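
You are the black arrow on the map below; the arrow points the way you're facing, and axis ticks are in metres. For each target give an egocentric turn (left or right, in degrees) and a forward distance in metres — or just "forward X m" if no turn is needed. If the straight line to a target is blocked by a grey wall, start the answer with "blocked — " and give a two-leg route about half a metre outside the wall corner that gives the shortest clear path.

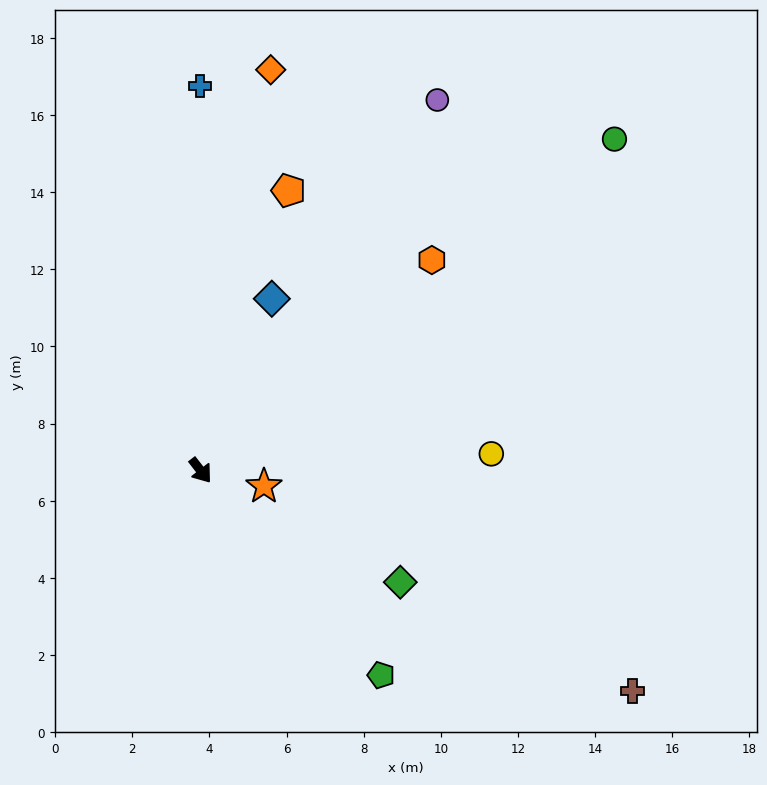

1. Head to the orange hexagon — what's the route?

turn left 94°, forward 8.1 m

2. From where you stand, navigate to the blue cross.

turn left 142°, forward 10.0 m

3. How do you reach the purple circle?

turn left 110°, forward 11.4 m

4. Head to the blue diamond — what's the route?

turn left 120°, forward 4.8 m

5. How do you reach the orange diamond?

turn left 132°, forward 10.6 m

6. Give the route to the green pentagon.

turn left 4°, forward 7.1 m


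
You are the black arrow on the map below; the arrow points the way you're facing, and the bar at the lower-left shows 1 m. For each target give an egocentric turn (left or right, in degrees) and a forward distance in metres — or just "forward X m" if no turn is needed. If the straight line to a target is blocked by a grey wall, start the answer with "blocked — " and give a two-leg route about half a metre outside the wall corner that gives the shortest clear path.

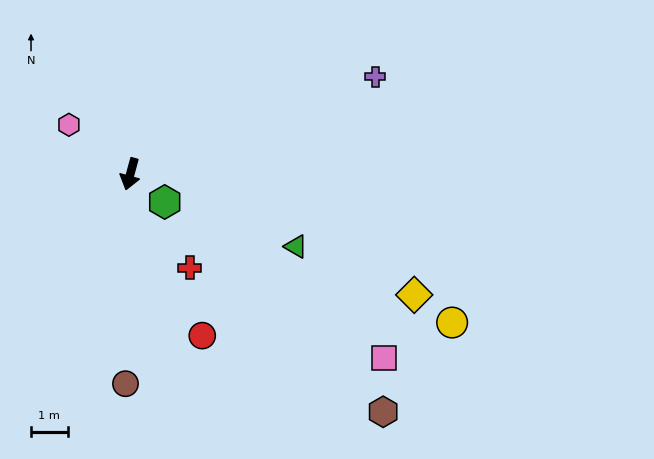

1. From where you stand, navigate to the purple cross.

turn left 127°, forward 7.2 m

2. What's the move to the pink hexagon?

turn right 113°, forward 2.2 m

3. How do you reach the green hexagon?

turn left 66°, forward 1.2 m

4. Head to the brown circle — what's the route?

turn left 14°, forward 5.7 m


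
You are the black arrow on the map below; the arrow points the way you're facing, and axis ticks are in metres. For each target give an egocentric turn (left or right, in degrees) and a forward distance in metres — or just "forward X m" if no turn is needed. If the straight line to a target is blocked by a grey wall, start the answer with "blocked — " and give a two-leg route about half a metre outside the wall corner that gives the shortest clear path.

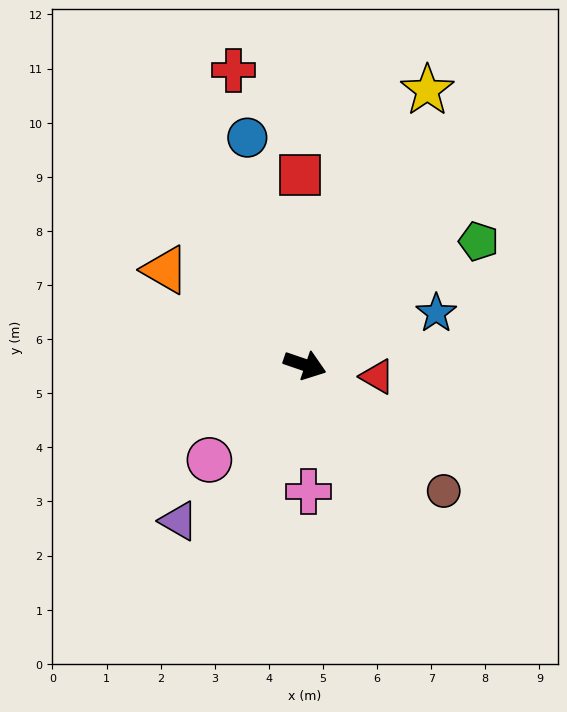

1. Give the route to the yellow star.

turn left 85°, forward 5.6 m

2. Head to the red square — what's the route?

turn left 110°, forward 3.5 m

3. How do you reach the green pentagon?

turn left 54°, forward 3.9 m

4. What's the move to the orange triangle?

turn left 165°, forward 3.1 m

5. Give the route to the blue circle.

turn left 123°, forward 4.3 m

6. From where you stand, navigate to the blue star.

turn left 40°, forward 2.6 m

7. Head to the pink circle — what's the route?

turn right 116°, forward 2.5 m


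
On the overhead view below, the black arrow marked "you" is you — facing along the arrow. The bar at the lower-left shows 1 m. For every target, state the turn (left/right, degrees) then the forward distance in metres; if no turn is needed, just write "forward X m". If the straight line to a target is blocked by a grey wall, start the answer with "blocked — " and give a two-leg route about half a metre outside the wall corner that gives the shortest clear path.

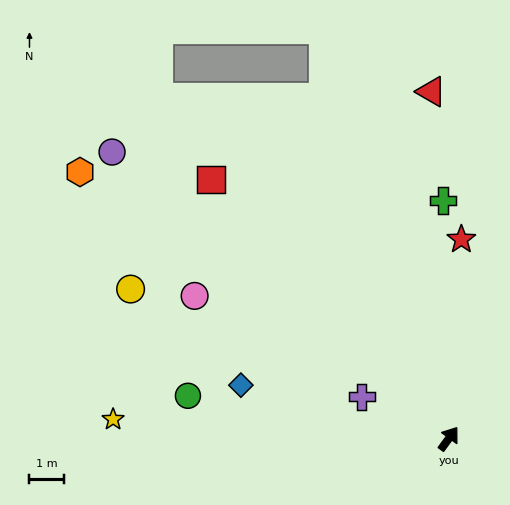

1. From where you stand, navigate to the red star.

turn left 33°, forward 5.8 m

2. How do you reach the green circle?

turn left 117°, forward 7.7 m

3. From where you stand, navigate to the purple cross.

turn left 100°, forward 2.8 m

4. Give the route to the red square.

turn left 79°, forward 10.3 m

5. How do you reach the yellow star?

turn left 123°, forward 9.8 m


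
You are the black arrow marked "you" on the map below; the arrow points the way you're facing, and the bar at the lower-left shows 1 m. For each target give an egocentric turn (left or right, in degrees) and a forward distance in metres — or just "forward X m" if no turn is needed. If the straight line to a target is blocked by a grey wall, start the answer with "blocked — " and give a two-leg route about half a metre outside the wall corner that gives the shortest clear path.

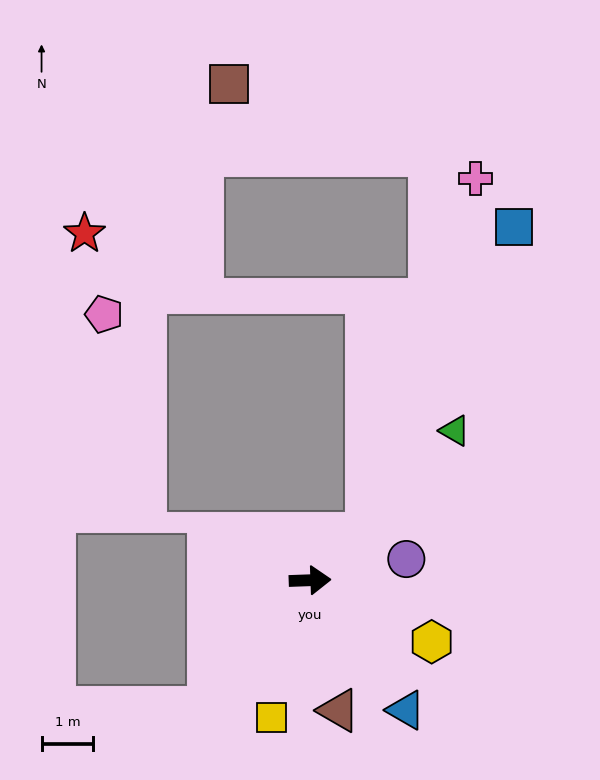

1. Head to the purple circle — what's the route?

turn left 10°, forward 1.9 m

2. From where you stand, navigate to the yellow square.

turn right 108°, forward 2.8 m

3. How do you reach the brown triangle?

turn right 80°, forward 2.6 m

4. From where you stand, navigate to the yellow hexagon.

turn right 29°, forward 2.6 m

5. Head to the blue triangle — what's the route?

turn right 56°, forward 3.1 m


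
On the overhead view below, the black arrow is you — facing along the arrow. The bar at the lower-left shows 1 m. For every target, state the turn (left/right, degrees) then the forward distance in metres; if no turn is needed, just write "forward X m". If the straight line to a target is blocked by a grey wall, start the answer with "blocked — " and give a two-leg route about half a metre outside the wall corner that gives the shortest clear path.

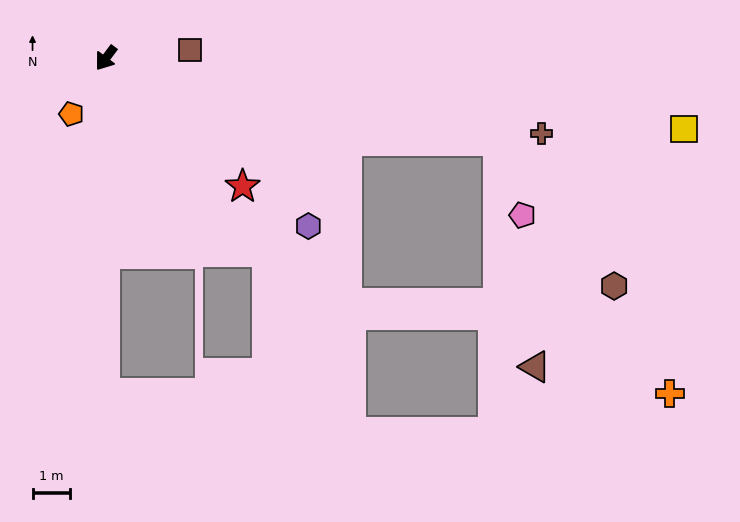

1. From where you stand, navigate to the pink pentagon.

blocked — turn left 115°, forward 10.8 m, then turn right 61°, forward 2.1 m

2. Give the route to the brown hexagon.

blocked — turn left 115°, forward 10.8 m, then turn right 40°, forward 5.0 m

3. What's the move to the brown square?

turn left 132°, forward 2.3 m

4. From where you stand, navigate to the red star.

turn left 84°, forward 5.0 m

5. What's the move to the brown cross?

turn left 117°, forward 11.9 m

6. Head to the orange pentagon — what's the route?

turn left 5°, forward 1.8 m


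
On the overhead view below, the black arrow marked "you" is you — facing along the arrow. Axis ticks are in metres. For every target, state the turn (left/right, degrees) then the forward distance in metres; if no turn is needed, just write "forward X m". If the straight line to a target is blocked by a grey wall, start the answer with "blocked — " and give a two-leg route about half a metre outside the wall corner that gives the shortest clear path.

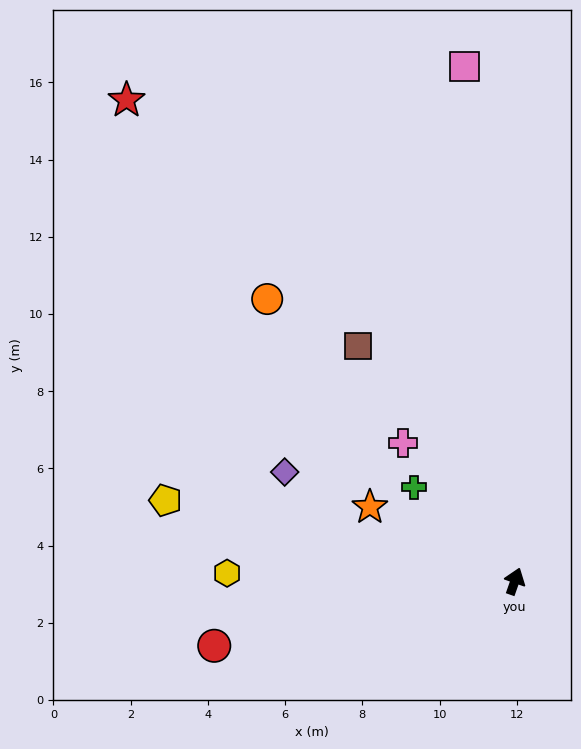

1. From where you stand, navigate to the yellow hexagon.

turn left 108°, forward 7.5 m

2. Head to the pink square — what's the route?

turn left 25°, forward 13.4 m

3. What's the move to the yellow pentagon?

turn left 96°, forward 9.3 m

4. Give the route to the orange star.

turn left 82°, forward 4.2 m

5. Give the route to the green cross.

turn left 66°, forward 3.6 m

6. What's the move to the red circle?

turn left 121°, forward 8.0 m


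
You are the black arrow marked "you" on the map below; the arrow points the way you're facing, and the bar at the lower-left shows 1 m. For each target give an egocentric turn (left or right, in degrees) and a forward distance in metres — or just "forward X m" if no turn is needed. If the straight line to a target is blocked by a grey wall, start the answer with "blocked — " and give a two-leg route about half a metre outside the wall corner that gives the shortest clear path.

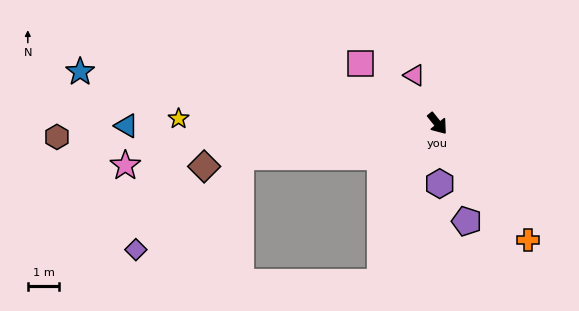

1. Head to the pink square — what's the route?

turn right 167°, forward 3.1 m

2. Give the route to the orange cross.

forward 4.7 m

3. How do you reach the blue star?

turn right 137°, forward 11.6 m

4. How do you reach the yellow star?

turn right 130°, forward 8.3 m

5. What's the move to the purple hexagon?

turn right 37°, forward 1.9 m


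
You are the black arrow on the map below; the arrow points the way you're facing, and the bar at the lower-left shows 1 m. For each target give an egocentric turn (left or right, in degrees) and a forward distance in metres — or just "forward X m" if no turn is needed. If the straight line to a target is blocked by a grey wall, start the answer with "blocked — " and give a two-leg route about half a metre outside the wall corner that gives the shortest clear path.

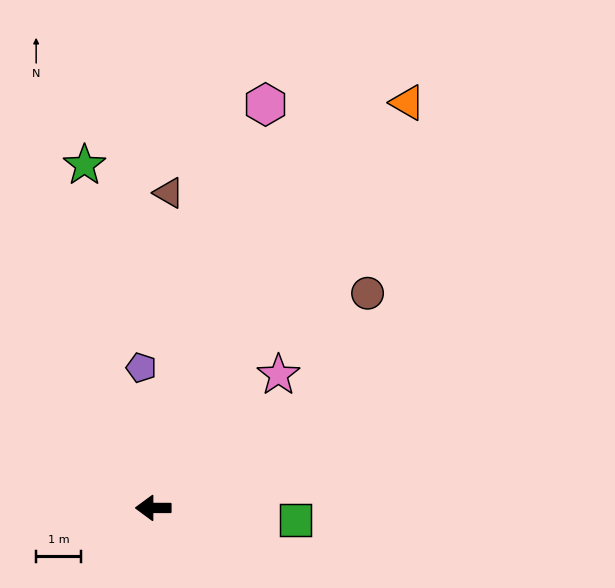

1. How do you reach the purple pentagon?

turn right 85°, forward 3.1 m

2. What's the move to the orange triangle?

turn right 122°, forward 10.6 m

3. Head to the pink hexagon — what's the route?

turn right 105°, forward 9.2 m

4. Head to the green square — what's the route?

turn left 175°, forward 3.2 m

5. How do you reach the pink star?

turn right 133°, forward 4.0 m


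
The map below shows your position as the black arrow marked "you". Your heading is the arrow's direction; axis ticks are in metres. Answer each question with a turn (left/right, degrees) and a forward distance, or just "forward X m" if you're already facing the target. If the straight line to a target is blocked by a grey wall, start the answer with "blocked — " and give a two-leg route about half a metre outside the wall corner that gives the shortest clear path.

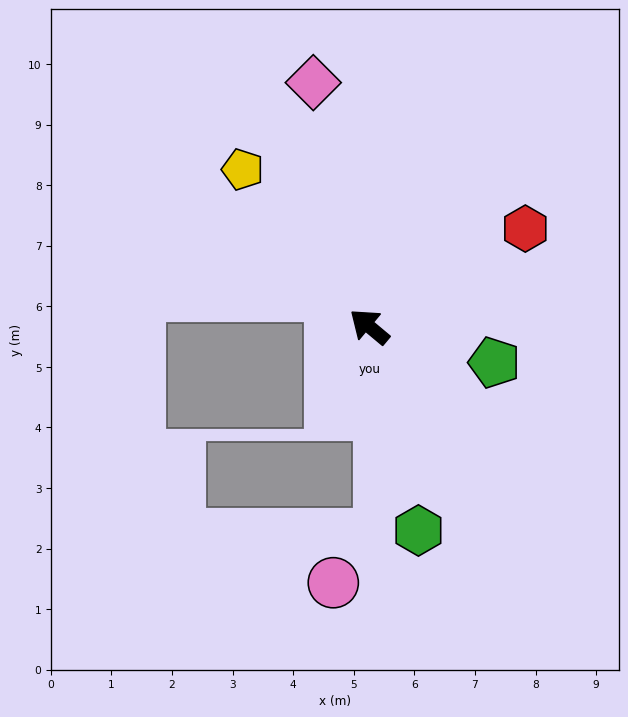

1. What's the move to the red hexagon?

turn right 108°, forward 3.0 m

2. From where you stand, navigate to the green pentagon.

turn right 156°, forward 2.1 m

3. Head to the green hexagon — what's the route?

turn left 143°, forward 3.5 m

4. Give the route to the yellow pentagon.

turn right 11°, forward 3.3 m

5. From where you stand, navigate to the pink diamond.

turn right 37°, forward 4.1 m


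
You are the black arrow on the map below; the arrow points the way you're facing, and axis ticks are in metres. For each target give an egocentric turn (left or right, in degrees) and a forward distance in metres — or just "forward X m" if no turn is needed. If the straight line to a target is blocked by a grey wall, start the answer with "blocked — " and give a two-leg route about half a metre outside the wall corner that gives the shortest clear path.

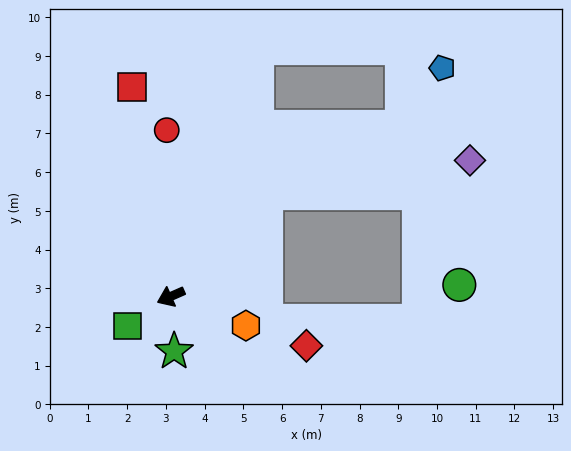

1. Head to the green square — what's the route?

turn left 10°, forward 1.4 m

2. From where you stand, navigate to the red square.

turn right 103°, forward 5.5 m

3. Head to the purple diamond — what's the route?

blocked — turn right 157°, forward 3.6 m, then turn right 37°, forward 5.3 m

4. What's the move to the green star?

turn left 70°, forward 1.4 m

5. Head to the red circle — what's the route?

turn right 112°, forward 4.3 m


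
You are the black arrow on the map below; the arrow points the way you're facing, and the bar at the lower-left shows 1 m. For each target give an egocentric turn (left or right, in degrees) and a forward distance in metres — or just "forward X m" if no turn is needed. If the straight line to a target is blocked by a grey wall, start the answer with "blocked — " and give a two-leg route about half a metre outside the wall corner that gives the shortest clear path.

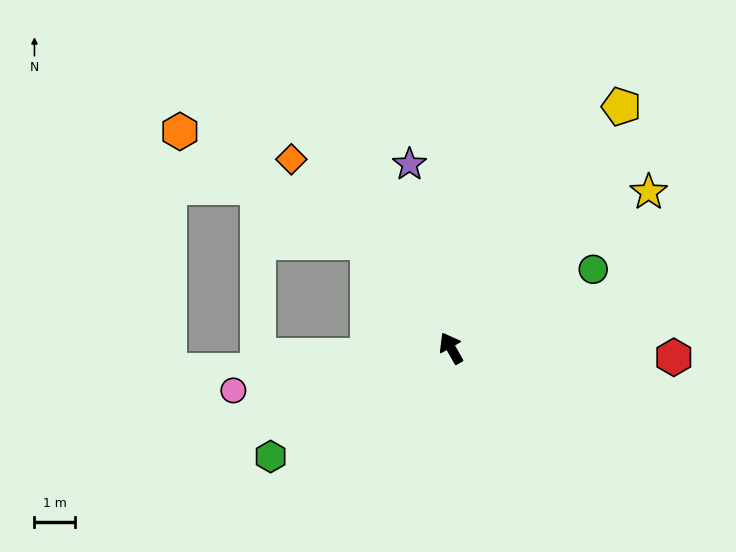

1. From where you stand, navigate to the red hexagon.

turn right 122°, forward 5.4 m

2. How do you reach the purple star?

turn right 17°, forward 4.6 m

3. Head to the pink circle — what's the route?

turn left 72°, forward 5.4 m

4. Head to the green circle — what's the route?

turn right 90°, forward 4.0 m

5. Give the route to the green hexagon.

turn left 92°, forward 5.1 m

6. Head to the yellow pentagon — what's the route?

turn right 65°, forward 7.2 m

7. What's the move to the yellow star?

turn right 81°, forward 6.1 m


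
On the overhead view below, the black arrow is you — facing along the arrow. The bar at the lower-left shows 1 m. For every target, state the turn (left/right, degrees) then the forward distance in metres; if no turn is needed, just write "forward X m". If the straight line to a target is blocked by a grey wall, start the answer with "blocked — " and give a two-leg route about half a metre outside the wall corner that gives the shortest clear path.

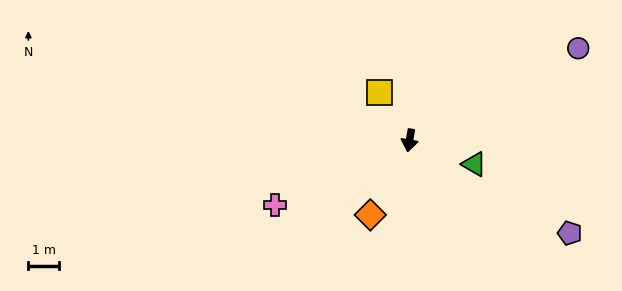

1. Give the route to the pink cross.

turn right 55°, forward 4.9 m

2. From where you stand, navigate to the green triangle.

turn left 80°, forward 2.2 m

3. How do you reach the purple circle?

turn left 128°, forward 6.3 m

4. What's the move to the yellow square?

turn right 138°, forward 1.8 m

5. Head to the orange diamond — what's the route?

turn right 18°, forward 2.7 m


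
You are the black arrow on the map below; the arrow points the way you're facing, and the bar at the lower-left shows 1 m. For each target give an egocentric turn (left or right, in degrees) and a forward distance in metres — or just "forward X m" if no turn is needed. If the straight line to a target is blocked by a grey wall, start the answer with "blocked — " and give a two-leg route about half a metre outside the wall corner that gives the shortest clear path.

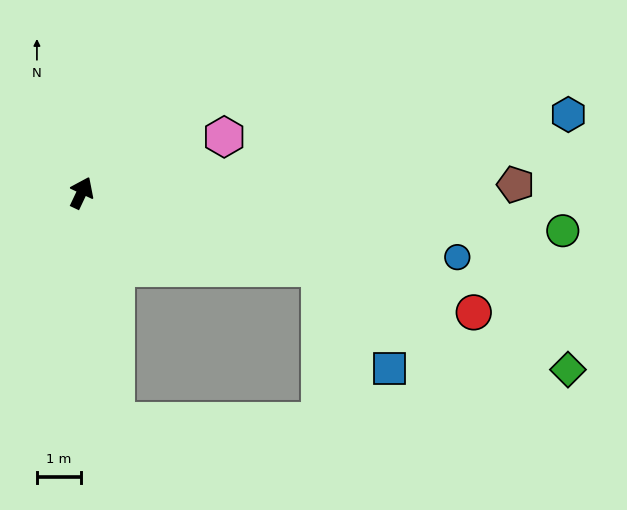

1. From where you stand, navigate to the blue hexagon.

turn right 56°, forward 11.2 m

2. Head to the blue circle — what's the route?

turn right 74°, forward 8.6 m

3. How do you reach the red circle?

turn right 82°, forward 9.3 m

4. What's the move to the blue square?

blocked — turn right 82°, forward 5.7 m, then turn right 38°, forward 2.8 m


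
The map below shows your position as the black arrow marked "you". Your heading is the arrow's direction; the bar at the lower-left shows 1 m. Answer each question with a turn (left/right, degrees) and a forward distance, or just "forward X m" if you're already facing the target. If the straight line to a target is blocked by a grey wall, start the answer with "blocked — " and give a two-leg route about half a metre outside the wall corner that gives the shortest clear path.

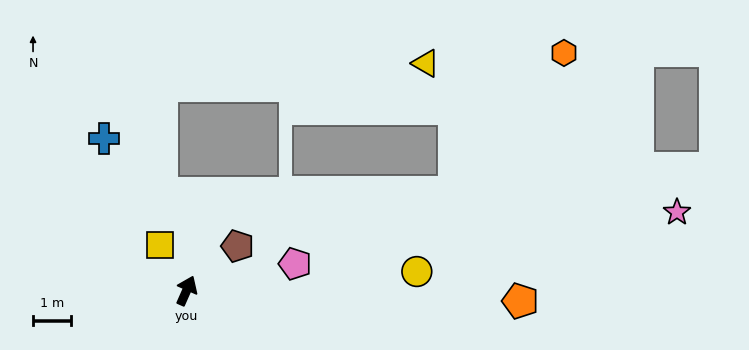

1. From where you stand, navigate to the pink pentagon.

turn right 52°, forward 2.9 m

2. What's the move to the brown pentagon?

turn right 25°, forward 1.8 m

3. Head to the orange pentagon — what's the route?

turn right 68°, forward 8.7 m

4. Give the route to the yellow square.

turn left 54°, forward 1.4 m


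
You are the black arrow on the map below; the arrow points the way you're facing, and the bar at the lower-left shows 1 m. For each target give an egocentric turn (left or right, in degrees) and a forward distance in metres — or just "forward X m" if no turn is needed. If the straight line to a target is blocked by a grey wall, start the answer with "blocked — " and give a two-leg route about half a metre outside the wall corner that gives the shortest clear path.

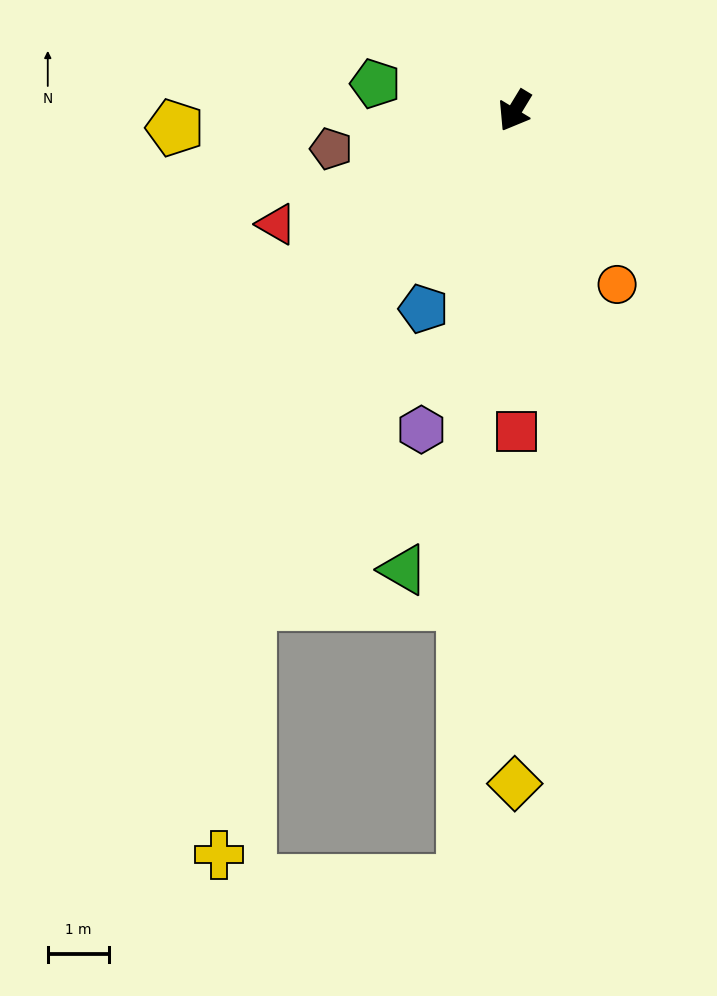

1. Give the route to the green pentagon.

turn right 70°, forward 2.3 m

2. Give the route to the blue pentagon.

turn left 6°, forward 3.5 m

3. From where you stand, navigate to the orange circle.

turn left 62°, forward 3.3 m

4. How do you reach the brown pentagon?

turn right 47°, forward 3.1 m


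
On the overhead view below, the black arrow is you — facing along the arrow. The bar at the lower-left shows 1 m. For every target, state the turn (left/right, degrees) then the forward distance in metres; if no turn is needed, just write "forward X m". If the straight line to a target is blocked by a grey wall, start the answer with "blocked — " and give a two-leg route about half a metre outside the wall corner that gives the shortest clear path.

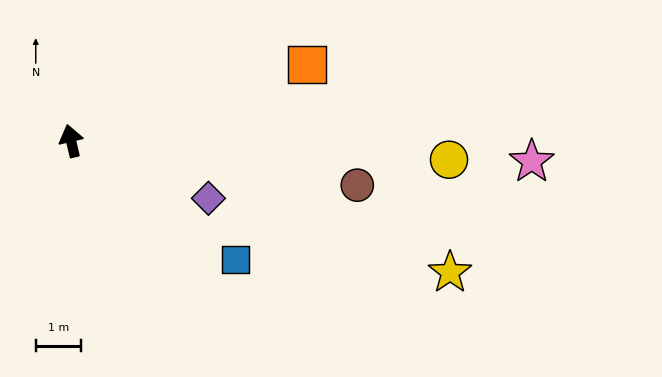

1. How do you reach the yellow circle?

turn right 106°, forward 8.4 m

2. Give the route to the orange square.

turn right 85°, forward 5.5 m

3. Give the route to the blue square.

turn right 139°, forward 4.5 m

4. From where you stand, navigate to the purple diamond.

turn right 126°, forward 3.3 m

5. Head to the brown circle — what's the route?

turn right 112°, forward 6.5 m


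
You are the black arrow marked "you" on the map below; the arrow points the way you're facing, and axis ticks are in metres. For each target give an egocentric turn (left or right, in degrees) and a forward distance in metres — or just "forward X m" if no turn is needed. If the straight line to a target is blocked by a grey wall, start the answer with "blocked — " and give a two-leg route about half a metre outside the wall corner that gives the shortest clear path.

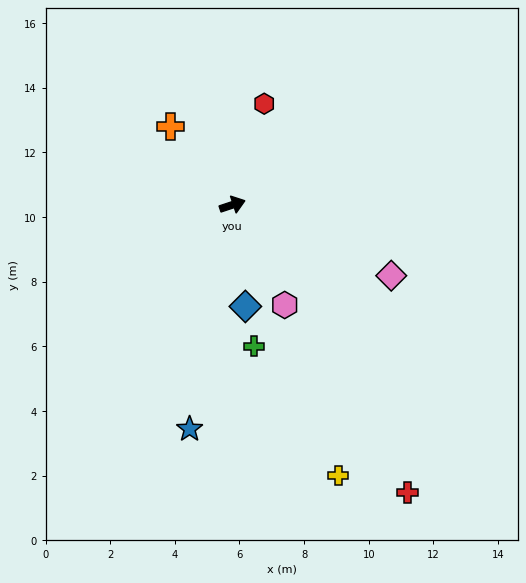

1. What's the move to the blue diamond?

turn right 101°, forward 3.2 m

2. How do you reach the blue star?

turn right 119°, forward 7.1 m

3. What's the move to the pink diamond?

turn right 42°, forward 5.4 m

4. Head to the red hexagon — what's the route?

turn left 54°, forward 3.3 m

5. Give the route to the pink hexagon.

turn right 81°, forward 3.5 m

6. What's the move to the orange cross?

turn left 110°, forward 3.1 m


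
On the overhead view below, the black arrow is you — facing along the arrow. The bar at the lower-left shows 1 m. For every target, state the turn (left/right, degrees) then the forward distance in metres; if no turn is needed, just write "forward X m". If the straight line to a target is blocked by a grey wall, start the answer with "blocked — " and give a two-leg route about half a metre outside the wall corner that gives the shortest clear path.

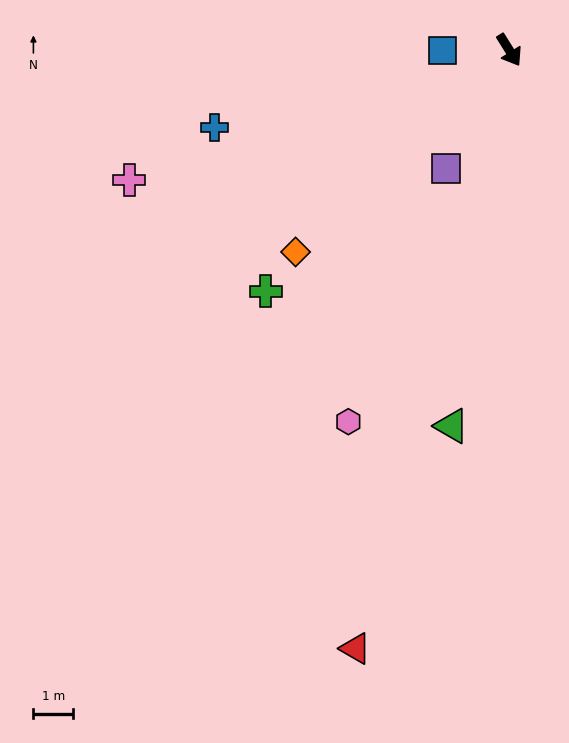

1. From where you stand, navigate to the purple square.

turn right 60°, forward 3.4 m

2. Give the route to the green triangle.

turn right 41°, forward 9.6 m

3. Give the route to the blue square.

turn right 122°, forward 1.7 m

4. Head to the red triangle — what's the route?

turn right 46°, forward 15.6 m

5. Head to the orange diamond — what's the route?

turn right 79°, forward 7.4 m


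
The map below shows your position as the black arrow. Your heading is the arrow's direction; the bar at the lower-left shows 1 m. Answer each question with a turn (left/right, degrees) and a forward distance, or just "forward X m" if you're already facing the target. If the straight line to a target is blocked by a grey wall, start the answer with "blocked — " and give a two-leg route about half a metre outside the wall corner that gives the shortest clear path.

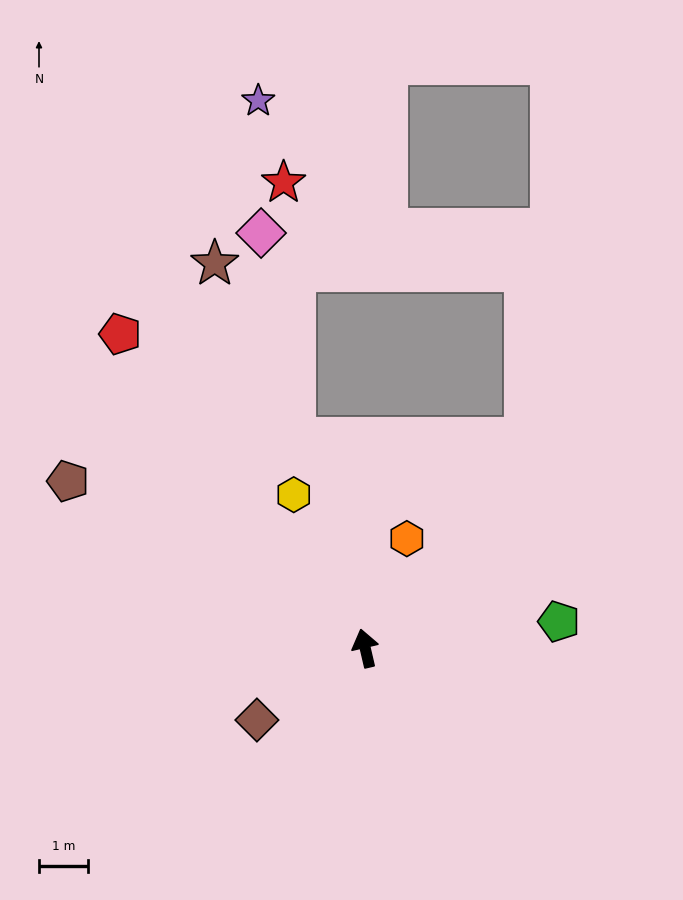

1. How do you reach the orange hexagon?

turn right 34°, forward 2.4 m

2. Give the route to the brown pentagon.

turn left 48°, forward 7.0 m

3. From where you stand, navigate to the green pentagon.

turn right 95°, forward 4.0 m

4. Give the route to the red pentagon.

turn left 25°, forward 8.2 m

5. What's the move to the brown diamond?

turn left 110°, forward 2.7 m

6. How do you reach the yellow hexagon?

turn left 12°, forward 3.5 m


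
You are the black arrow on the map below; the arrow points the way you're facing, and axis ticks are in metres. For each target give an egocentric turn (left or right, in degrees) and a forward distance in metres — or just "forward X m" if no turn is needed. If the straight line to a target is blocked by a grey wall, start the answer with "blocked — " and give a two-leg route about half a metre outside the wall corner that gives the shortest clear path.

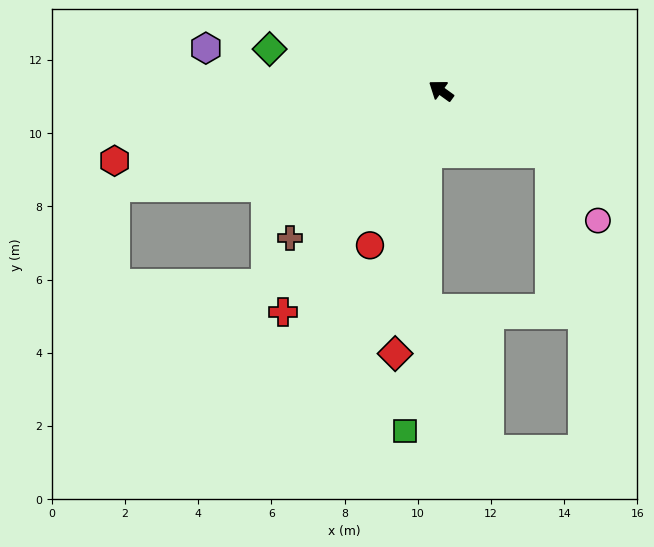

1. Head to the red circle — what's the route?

turn left 101°, forward 4.6 m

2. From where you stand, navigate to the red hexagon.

turn left 48°, forward 9.1 m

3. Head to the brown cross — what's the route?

turn left 80°, forward 5.8 m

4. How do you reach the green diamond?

turn left 22°, forward 4.8 m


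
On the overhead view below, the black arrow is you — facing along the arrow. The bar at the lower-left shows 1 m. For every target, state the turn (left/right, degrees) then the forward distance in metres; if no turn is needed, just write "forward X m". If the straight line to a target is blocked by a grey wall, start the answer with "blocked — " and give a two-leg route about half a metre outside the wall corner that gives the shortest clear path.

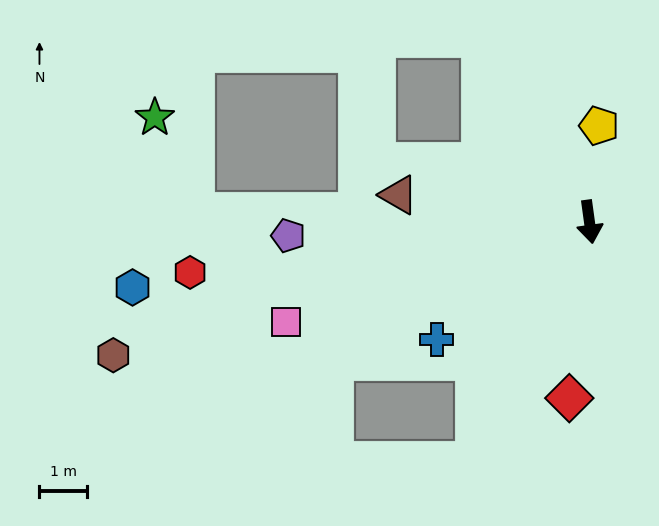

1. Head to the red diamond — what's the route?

turn right 14°, forward 3.8 m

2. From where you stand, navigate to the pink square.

turn right 80°, forward 6.8 m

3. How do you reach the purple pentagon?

turn right 95°, forward 6.4 m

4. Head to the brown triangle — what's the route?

turn right 106°, forward 4.1 m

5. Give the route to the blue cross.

turn right 60°, forward 4.1 m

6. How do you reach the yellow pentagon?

turn left 166°, forward 2.1 m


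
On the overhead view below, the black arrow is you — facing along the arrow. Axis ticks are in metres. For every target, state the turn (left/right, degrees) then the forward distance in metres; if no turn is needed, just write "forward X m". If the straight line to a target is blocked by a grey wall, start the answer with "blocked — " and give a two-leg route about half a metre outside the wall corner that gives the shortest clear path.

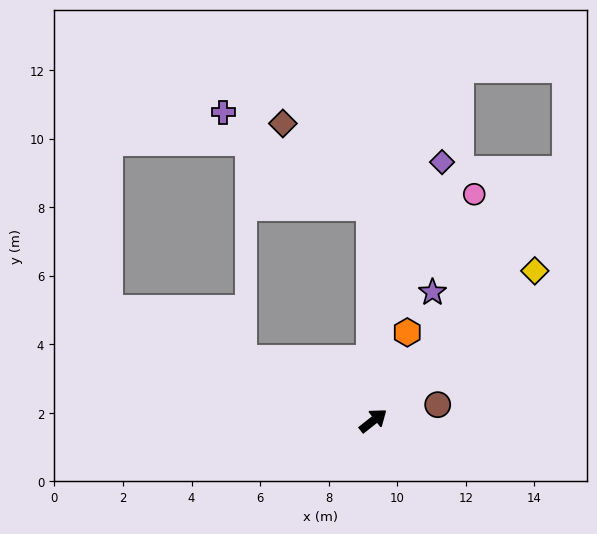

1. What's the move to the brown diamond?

blocked — turn left 53°, forward 6.2 m, then turn left 45°, forward 3.5 m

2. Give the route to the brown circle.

turn right 24°, forward 1.9 m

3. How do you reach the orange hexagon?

turn left 31°, forward 2.8 m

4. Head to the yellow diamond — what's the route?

turn left 5°, forward 6.4 m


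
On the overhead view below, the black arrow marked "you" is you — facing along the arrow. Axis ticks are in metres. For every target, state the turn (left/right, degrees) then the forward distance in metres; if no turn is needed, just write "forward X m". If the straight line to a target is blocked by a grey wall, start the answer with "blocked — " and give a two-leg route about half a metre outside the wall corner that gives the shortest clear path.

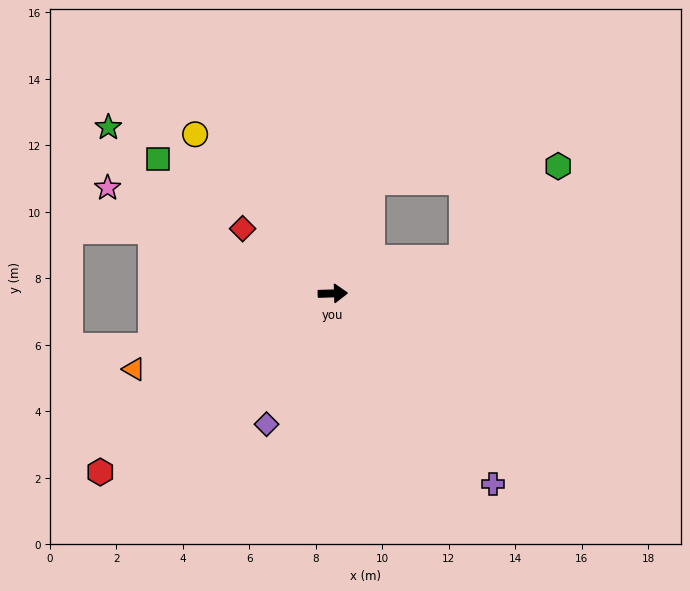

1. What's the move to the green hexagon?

blocked — turn left 13°, forward 4.0 m, then turn left 29°, forward 4.0 m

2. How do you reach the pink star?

turn left 153°, forward 7.5 m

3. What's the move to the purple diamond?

turn right 119°, forward 4.4 m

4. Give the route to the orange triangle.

turn right 161°, forward 6.4 m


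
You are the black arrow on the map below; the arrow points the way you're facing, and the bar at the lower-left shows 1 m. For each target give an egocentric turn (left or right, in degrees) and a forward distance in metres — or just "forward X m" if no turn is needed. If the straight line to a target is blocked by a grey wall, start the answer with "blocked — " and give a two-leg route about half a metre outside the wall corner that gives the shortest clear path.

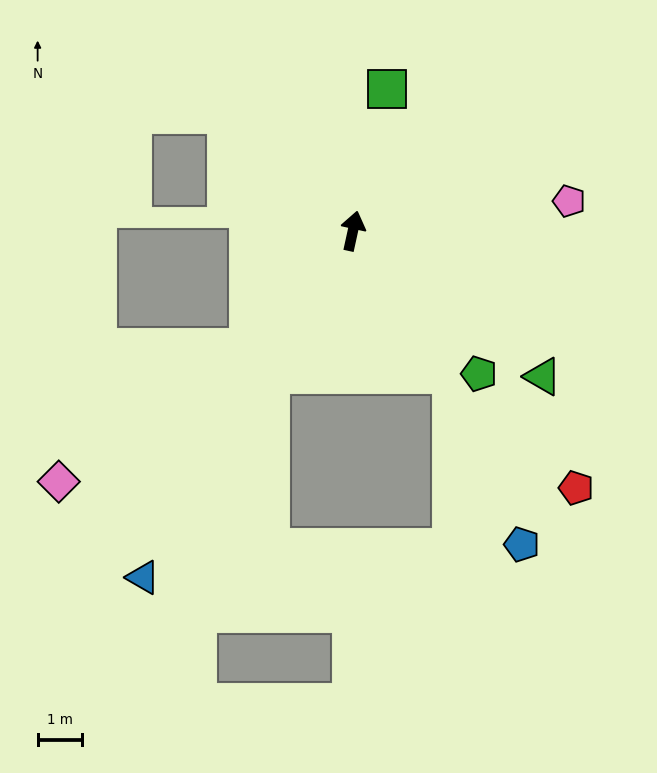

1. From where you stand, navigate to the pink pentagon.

turn right 70°, forward 4.9 m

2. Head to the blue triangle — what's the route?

turn left 161°, forward 9.1 m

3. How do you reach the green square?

forward 3.3 m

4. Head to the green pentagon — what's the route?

turn right 126°, forward 4.3 m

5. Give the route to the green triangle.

turn right 115°, forward 5.4 m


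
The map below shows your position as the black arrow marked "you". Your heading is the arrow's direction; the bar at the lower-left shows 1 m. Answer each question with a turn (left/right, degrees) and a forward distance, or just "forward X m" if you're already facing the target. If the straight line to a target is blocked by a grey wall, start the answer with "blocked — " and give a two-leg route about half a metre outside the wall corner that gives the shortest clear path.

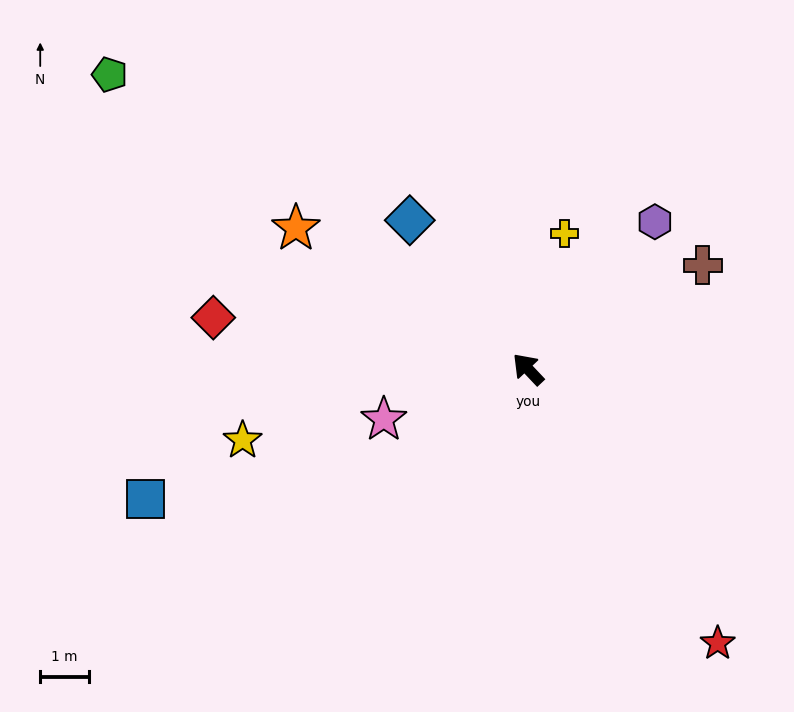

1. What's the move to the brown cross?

turn right 103°, forward 4.2 m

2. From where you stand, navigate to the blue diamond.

turn right 5°, forward 3.9 m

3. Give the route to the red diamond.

turn left 37°, forward 6.5 m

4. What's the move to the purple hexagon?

turn right 84°, forward 4.0 m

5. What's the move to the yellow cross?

turn right 58°, forward 2.9 m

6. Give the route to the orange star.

turn left 15°, forward 5.6 m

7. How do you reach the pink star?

turn left 66°, forward 3.1 m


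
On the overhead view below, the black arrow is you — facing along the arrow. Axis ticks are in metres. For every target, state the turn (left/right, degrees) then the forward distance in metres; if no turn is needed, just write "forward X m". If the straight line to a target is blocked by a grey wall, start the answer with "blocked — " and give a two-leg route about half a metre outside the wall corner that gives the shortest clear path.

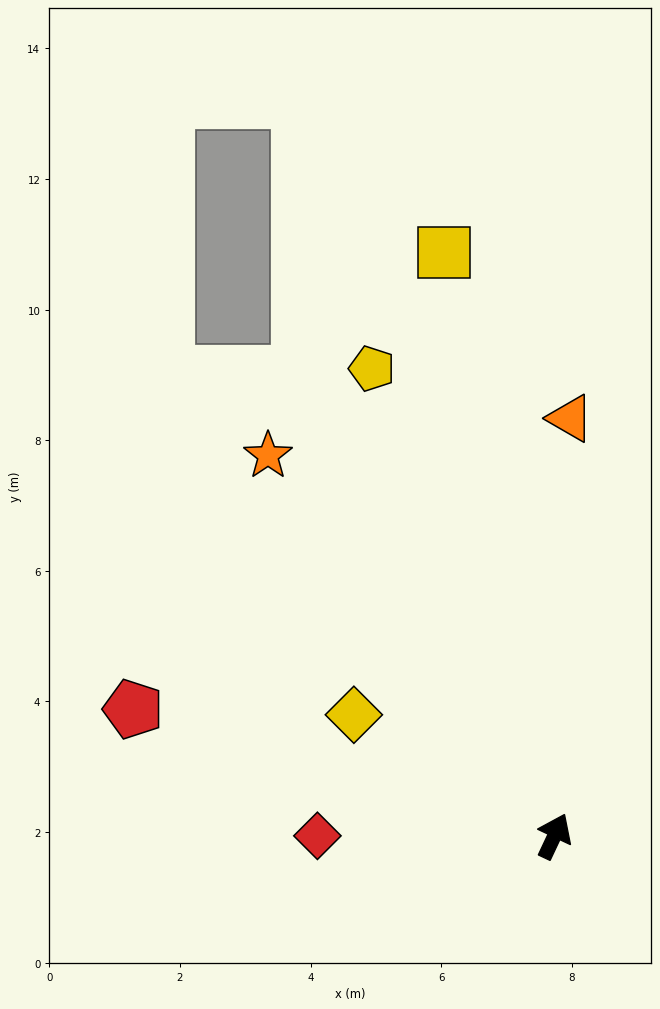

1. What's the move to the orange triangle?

turn left 23°, forward 6.4 m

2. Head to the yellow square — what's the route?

turn left 36°, forward 9.1 m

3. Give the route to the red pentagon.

turn left 98°, forward 6.7 m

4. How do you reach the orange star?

turn left 62°, forward 7.3 m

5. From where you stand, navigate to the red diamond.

turn left 115°, forward 3.6 m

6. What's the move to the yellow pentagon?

turn left 46°, forward 7.7 m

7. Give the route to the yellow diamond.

turn left 84°, forward 3.6 m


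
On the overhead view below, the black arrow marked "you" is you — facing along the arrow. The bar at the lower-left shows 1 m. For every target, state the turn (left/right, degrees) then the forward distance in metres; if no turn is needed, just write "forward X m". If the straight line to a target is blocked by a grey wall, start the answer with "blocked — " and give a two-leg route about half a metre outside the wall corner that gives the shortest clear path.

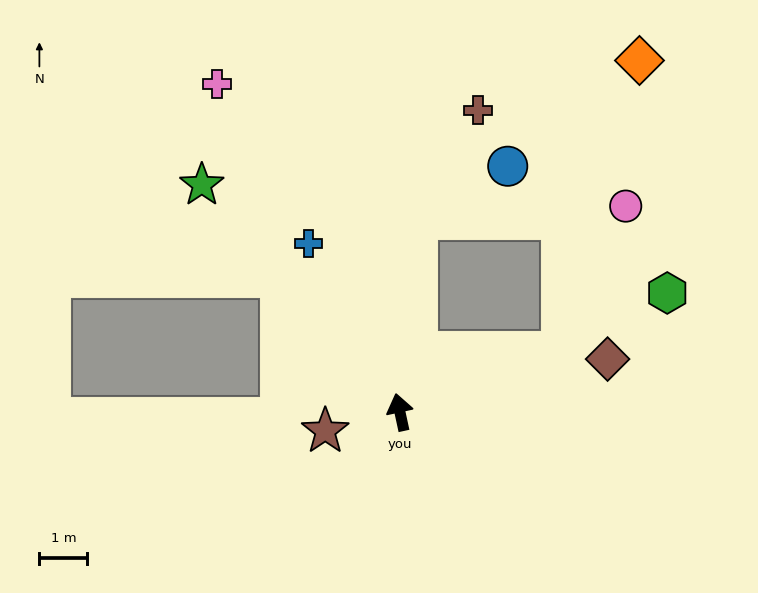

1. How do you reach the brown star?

turn left 92°, forward 1.6 m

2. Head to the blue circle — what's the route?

blocked — turn right 17°, forward 4.0 m, then turn right 55°, forward 2.2 m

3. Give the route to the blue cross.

turn left 16°, forward 4.0 m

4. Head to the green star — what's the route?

turn left 29°, forward 6.3 m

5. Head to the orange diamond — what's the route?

blocked — turn right 82°, forward 3.6 m, then turn left 55°, forward 6.3 m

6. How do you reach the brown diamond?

turn right 88°, forward 4.5 m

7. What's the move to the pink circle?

blocked — turn right 82°, forward 3.6 m, then turn left 46°, forward 3.3 m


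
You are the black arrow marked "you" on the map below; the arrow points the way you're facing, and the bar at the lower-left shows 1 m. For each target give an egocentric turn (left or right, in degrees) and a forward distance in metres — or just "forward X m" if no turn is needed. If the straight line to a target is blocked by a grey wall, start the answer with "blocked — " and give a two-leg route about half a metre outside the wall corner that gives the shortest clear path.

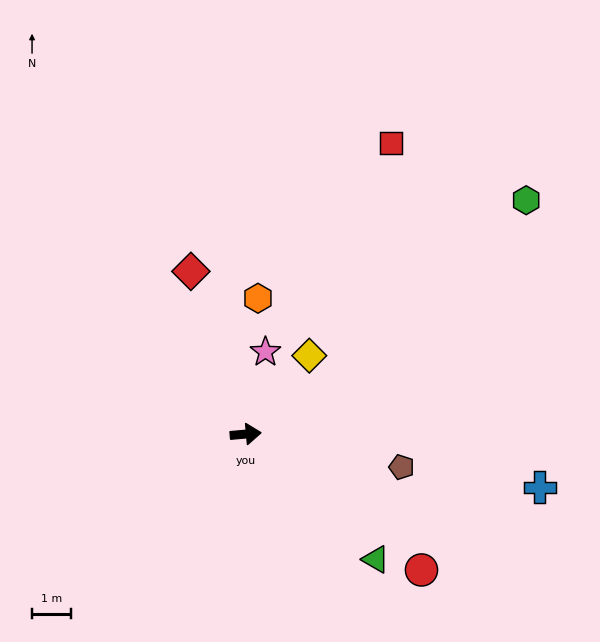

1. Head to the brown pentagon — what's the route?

turn right 17°, forward 4.1 m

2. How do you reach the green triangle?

turn right 49°, forward 4.7 m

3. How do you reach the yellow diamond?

turn left 46°, forward 2.6 m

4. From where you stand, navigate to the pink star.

turn left 71°, forward 2.2 m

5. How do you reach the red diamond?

turn left 104°, forward 4.4 m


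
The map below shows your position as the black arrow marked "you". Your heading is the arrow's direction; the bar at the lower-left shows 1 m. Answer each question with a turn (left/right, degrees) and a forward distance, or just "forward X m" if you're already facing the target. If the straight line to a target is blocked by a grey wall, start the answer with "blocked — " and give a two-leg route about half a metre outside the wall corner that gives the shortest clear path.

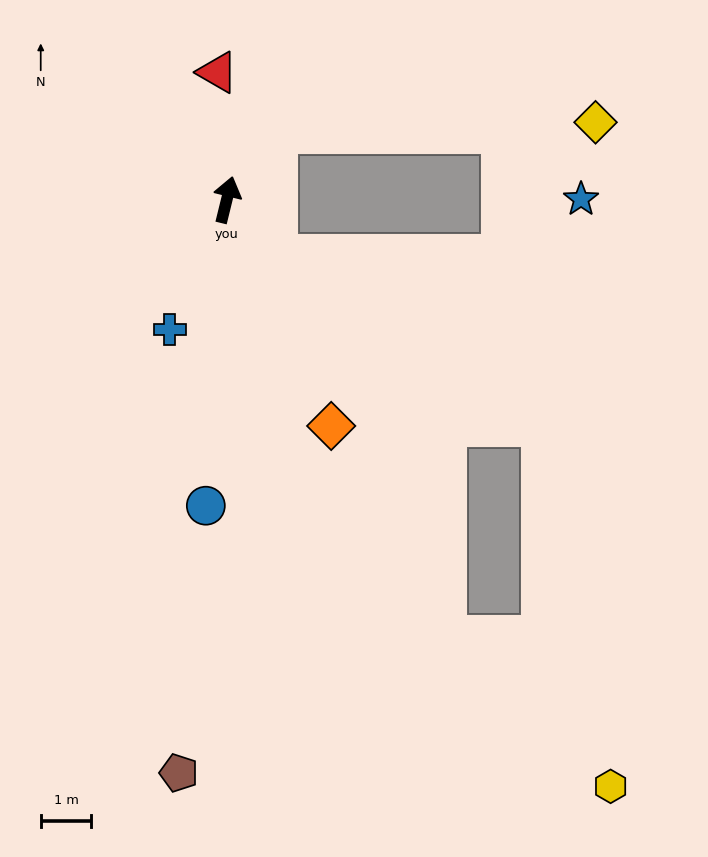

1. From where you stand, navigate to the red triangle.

turn left 18°, forward 2.5 m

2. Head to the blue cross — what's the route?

turn left 170°, forward 2.8 m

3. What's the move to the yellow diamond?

blocked — turn right 22°, forward 1.7 m, then turn right 52°, forward 6.3 m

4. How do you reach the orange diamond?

turn right 141°, forward 4.9 m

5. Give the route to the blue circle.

turn right 170°, forward 6.1 m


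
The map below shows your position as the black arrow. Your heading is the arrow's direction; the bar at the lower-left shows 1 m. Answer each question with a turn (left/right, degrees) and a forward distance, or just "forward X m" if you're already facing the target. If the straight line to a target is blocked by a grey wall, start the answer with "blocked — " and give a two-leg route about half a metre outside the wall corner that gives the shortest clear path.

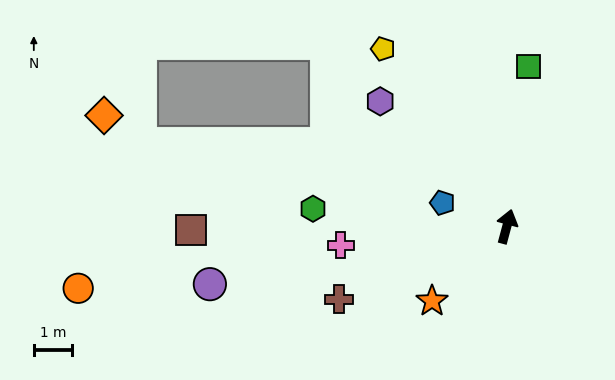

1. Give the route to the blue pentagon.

turn left 85°, forward 1.8 m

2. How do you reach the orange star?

turn left 150°, forward 2.8 m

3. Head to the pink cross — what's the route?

turn left 111°, forward 4.4 m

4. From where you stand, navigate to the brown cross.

turn left 128°, forward 4.8 m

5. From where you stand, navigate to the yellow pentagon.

turn left 50°, forward 5.7 m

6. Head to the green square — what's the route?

turn left 7°, forward 4.2 m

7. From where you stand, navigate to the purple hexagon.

turn left 60°, forward 4.7 m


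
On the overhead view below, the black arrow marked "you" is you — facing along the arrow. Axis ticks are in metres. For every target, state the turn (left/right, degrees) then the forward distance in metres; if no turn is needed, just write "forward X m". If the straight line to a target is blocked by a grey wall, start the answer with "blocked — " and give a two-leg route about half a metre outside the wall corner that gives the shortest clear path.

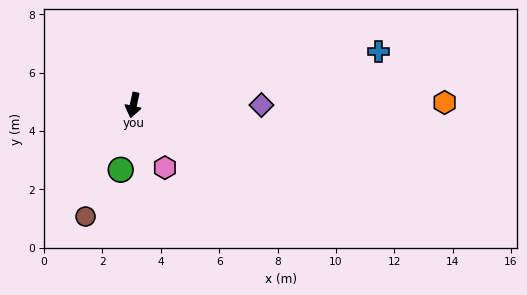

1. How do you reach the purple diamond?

turn left 102°, forward 4.4 m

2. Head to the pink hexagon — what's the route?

turn left 39°, forward 2.4 m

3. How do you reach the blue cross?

turn left 115°, forward 8.6 m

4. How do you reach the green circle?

forward 2.3 m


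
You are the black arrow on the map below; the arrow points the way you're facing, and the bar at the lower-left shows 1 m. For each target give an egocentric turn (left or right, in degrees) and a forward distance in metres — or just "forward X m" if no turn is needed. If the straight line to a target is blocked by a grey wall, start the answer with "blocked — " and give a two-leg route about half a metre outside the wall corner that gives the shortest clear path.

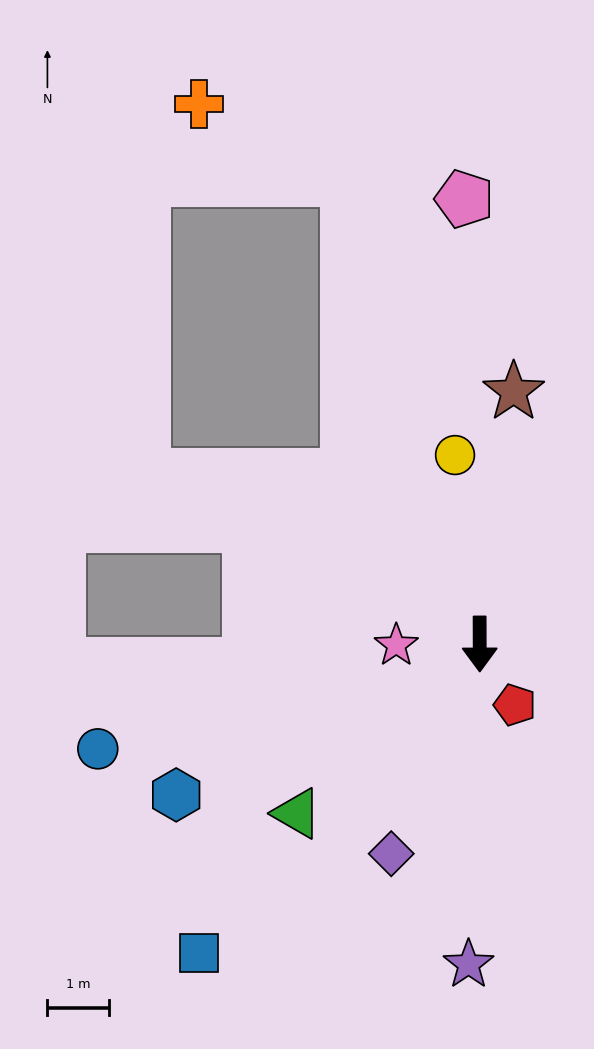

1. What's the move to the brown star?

turn left 172°, forward 4.1 m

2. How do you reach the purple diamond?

turn right 23°, forward 3.7 m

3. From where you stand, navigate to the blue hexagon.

turn right 64°, forward 5.5 m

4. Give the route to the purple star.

turn right 2°, forward 5.2 m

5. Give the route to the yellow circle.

turn right 173°, forward 3.1 m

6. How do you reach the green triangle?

turn right 47°, forward 4.0 m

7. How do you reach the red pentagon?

turn left 30°, forward 1.1 m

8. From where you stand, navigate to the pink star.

turn right 89°, forward 1.3 m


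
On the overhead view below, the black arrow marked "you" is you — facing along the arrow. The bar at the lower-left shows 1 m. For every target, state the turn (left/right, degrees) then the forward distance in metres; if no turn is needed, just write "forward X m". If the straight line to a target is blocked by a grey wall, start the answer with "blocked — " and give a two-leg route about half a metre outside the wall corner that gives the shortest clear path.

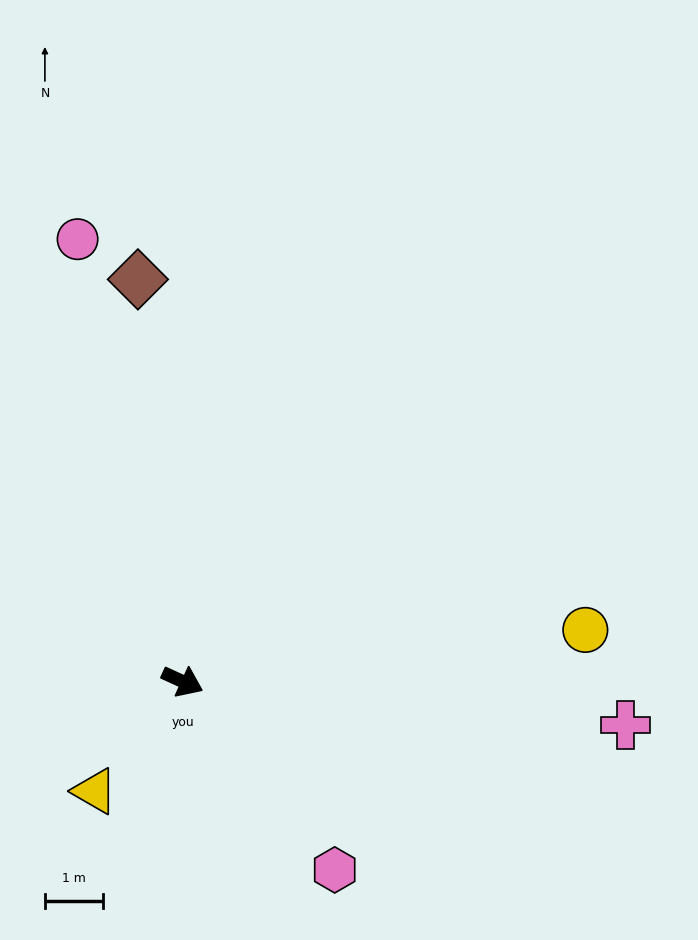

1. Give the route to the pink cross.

turn left 19°, forward 7.6 m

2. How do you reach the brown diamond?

turn left 121°, forward 6.9 m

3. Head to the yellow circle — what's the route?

turn left 32°, forward 7.0 m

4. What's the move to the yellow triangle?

turn right 104°, forward 2.4 m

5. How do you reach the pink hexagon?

turn right 27°, forward 4.2 m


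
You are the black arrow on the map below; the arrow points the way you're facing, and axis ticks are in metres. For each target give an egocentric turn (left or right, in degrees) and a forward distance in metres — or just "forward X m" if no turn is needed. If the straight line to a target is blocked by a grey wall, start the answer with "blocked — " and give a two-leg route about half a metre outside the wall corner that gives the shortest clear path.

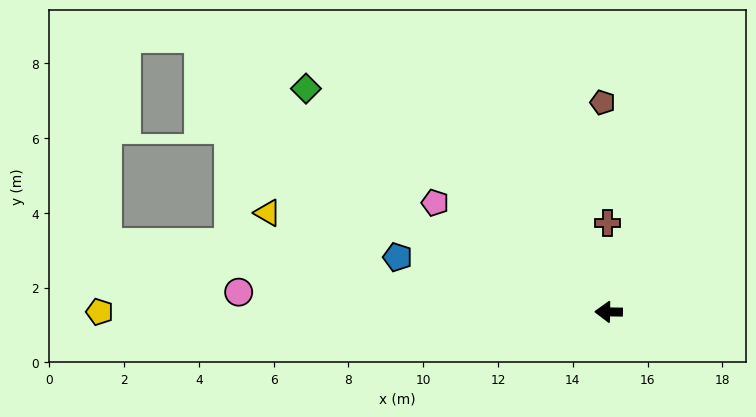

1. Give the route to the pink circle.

turn right 2°, forward 9.9 m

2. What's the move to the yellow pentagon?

forward 13.6 m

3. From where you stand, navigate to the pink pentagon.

turn right 31°, forward 5.5 m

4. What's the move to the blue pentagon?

turn right 14°, forward 5.8 m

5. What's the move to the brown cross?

turn right 88°, forward 2.4 m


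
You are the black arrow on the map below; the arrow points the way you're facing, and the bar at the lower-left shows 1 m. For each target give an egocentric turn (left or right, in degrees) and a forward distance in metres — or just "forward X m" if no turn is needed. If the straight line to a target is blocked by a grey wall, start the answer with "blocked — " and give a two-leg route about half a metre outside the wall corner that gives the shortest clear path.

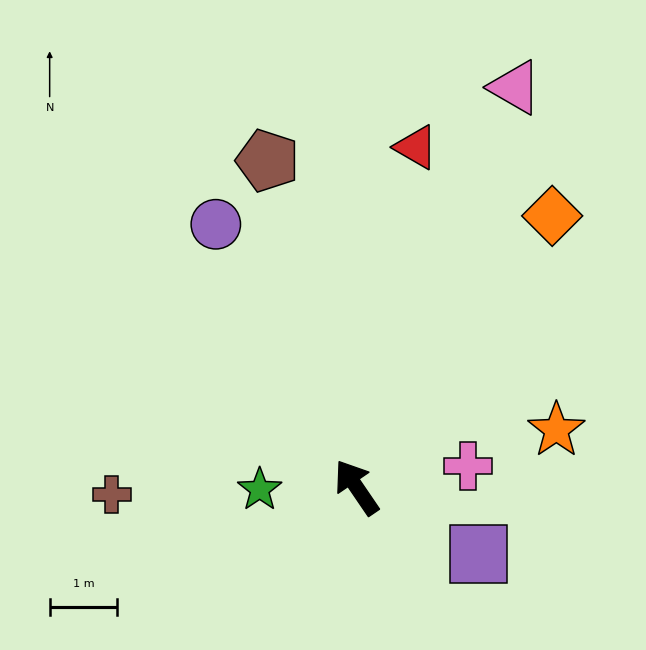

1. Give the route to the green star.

turn left 57°, forward 1.4 m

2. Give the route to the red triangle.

turn right 44°, forward 5.1 m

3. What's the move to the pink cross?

turn right 113°, forward 1.7 m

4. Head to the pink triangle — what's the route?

turn right 56°, forward 6.4 m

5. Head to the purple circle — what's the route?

turn right 6°, forward 4.4 m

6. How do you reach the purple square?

turn right 153°, forward 2.1 m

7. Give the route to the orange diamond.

turn right 70°, forward 4.9 m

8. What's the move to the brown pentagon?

turn right 19°, forward 5.0 m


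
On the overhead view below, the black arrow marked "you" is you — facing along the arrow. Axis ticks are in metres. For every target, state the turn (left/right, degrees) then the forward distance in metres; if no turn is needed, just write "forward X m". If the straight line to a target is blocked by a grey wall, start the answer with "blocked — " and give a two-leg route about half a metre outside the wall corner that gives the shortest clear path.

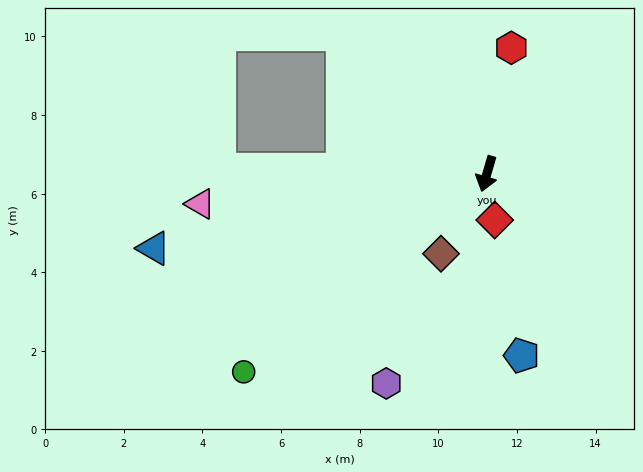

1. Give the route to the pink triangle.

turn right 68°, forward 7.3 m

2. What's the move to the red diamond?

turn left 26°, forward 1.2 m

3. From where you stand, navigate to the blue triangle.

turn right 61°, forward 8.7 m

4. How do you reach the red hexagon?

turn right 175°, forward 3.3 m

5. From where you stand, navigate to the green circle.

turn right 35°, forward 8.0 m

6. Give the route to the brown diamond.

turn right 14°, forward 2.3 m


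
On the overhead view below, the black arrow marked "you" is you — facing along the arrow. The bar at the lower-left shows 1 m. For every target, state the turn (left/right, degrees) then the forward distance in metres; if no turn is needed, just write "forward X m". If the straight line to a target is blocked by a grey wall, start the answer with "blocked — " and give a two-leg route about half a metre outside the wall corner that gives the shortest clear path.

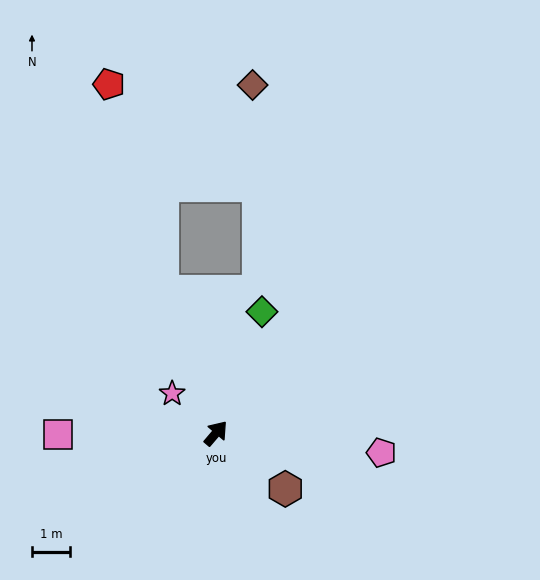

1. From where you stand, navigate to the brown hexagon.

turn right 88°, forward 2.3 m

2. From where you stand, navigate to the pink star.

turn left 88°, forward 1.6 m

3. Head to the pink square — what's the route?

turn left 131°, forward 4.2 m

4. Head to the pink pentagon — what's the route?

turn right 56°, forward 4.4 m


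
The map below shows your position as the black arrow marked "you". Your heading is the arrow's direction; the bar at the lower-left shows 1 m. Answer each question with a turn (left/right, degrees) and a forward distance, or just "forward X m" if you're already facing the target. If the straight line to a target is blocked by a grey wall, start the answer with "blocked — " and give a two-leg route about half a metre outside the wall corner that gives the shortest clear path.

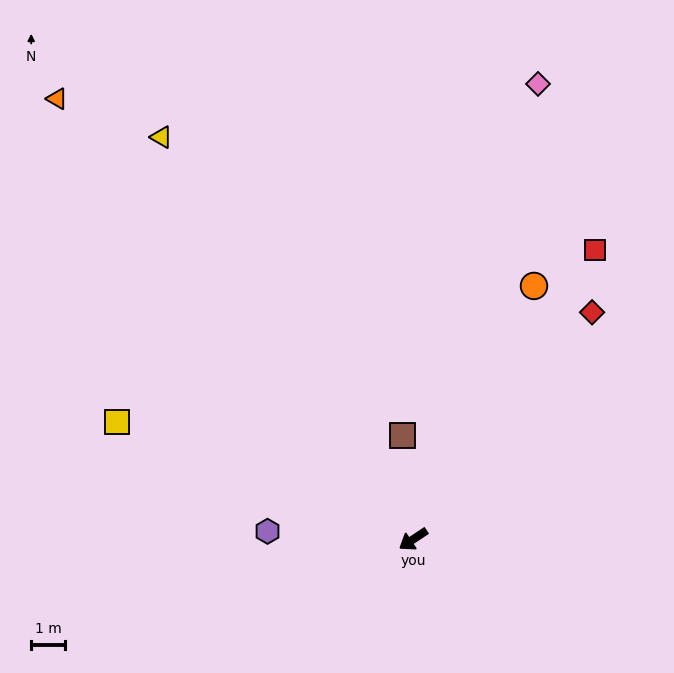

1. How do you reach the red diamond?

turn right 162°, forward 8.6 m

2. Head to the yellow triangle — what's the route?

turn right 92°, forward 14.2 m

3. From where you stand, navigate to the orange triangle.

turn right 85°, forward 16.9 m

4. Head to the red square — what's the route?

turn right 156°, forward 10.2 m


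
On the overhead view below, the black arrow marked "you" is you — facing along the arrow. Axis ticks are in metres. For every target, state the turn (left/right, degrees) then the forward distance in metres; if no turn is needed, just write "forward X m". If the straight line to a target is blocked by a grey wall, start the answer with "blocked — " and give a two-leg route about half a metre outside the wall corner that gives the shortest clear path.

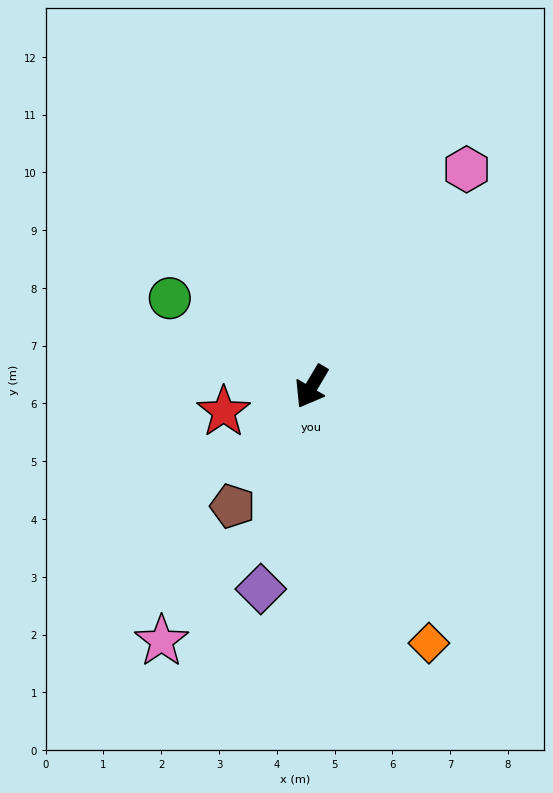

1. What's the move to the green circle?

turn right 91°, forward 2.9 m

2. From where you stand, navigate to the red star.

turn right 43°, forward 1.6 m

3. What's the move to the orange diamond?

turn left 55°, forward 4.9 m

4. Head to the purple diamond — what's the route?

turn left 17°, forward 3.6 m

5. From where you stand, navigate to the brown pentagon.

turn right 3°, forward 2.5 m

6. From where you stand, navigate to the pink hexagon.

turn left 175°, forward 4.6 m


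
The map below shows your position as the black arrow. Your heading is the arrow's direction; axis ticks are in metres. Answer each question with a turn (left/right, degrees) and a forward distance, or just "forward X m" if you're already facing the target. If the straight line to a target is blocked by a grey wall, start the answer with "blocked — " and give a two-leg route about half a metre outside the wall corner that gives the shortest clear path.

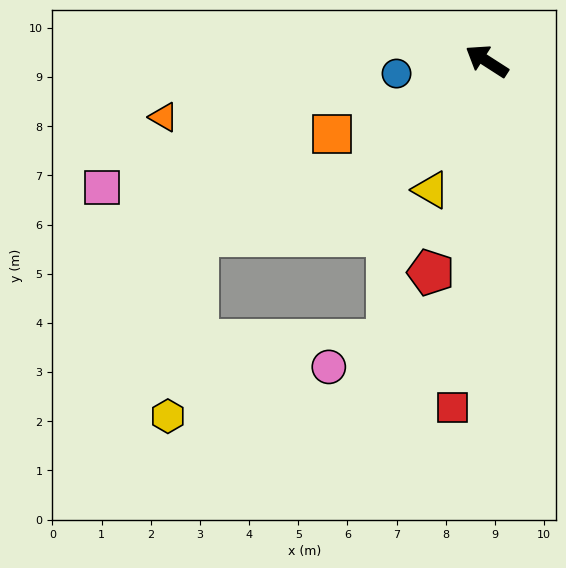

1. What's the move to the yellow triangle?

turn left 99°, forward 2.9 m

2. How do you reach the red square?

turn left 117°, forward 7.1 m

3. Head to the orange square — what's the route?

turn left 58°, forward 3.5 m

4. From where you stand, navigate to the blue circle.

turn left 41°, forward 1.9 m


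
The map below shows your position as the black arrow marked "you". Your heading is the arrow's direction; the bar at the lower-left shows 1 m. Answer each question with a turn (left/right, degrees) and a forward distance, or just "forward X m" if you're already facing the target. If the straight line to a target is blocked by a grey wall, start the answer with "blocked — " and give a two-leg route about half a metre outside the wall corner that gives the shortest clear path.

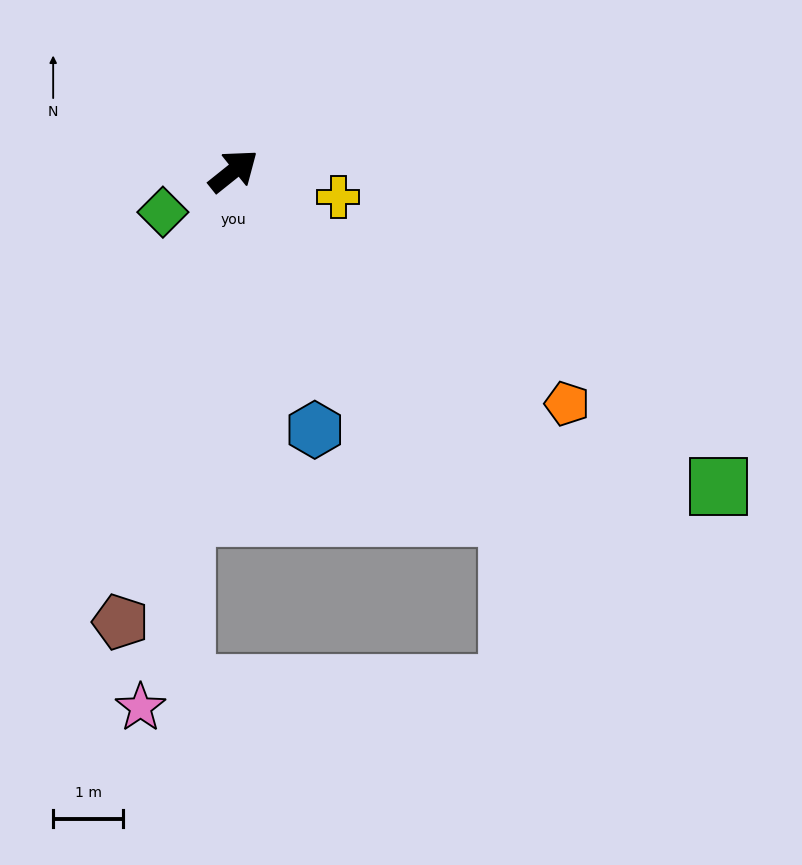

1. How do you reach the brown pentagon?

turn right 143°, forward 6.6 m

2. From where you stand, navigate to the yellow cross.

turn right 53°, forward 1.5 m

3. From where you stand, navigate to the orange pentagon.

turn right 74°, forward 5.8 m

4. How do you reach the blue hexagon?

turn right 111°, forward 3.9 m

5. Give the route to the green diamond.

turn left 172°, forward 1.2 m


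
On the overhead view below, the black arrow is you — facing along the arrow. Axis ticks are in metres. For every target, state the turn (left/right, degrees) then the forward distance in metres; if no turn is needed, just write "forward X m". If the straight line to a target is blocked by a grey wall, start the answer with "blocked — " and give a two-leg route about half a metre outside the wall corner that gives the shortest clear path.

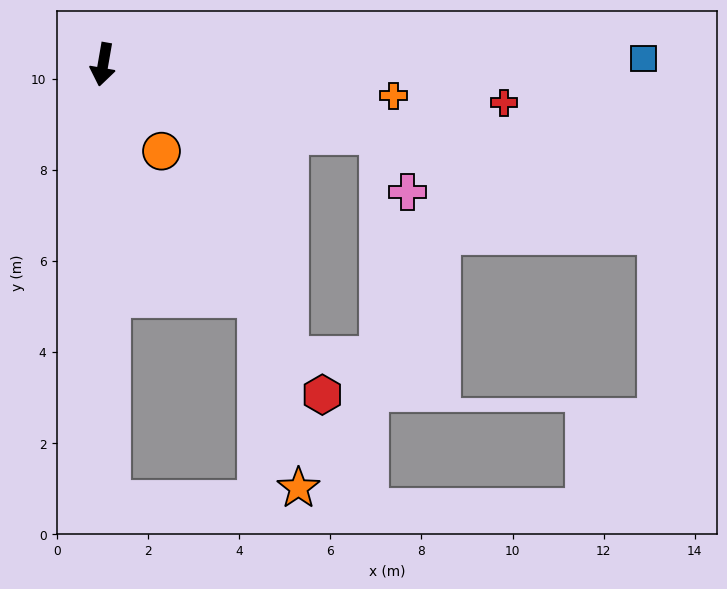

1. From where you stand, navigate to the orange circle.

turn left 44°, forward 2.3 m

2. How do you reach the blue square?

turn left 101°, forward 11.9 m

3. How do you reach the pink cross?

blocked — turn left 85°, forward 6.2 m, then turn right 48°, forward 1.4 m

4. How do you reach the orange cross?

turn left 94°, forward 6.4 m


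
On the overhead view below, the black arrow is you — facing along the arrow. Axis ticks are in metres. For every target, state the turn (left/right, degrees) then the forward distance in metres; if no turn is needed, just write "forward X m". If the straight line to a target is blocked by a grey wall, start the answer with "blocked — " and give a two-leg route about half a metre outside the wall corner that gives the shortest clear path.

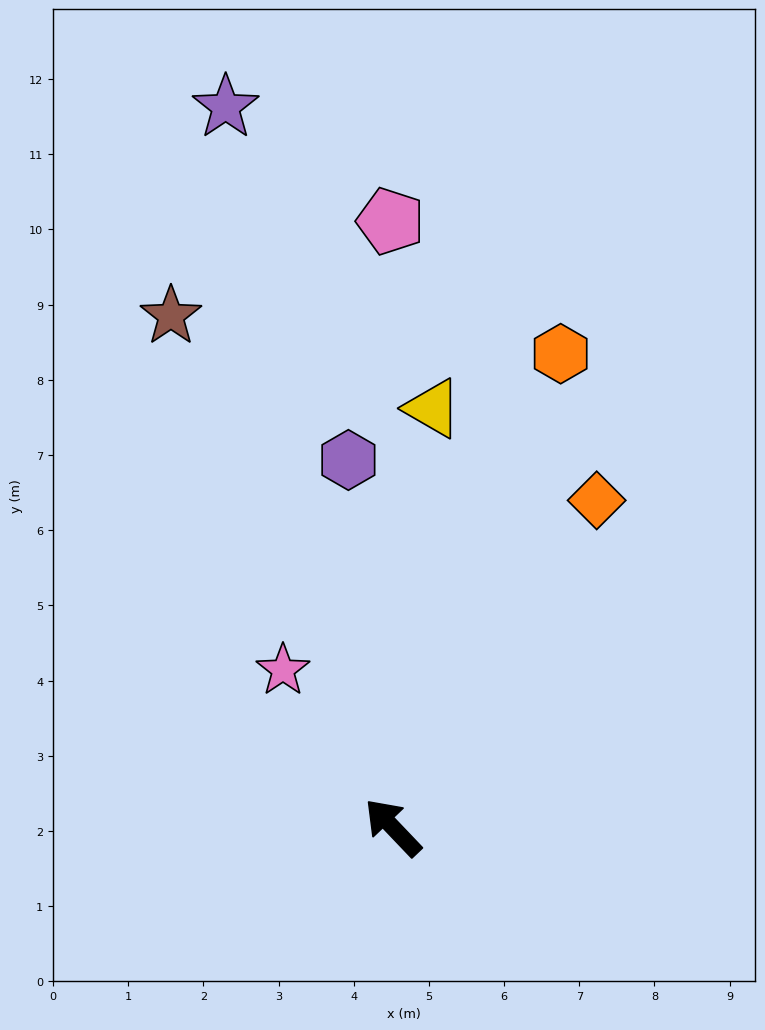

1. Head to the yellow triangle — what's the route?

turn right 49°, forward 5.6 m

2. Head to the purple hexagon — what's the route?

turn right 37°, forward 4.9 m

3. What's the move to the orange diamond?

turn right 76°, forward 5.1 m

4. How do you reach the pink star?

turn right 9°, forward 2.6 m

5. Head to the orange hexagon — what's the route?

turn right 63°, forward 6.7 m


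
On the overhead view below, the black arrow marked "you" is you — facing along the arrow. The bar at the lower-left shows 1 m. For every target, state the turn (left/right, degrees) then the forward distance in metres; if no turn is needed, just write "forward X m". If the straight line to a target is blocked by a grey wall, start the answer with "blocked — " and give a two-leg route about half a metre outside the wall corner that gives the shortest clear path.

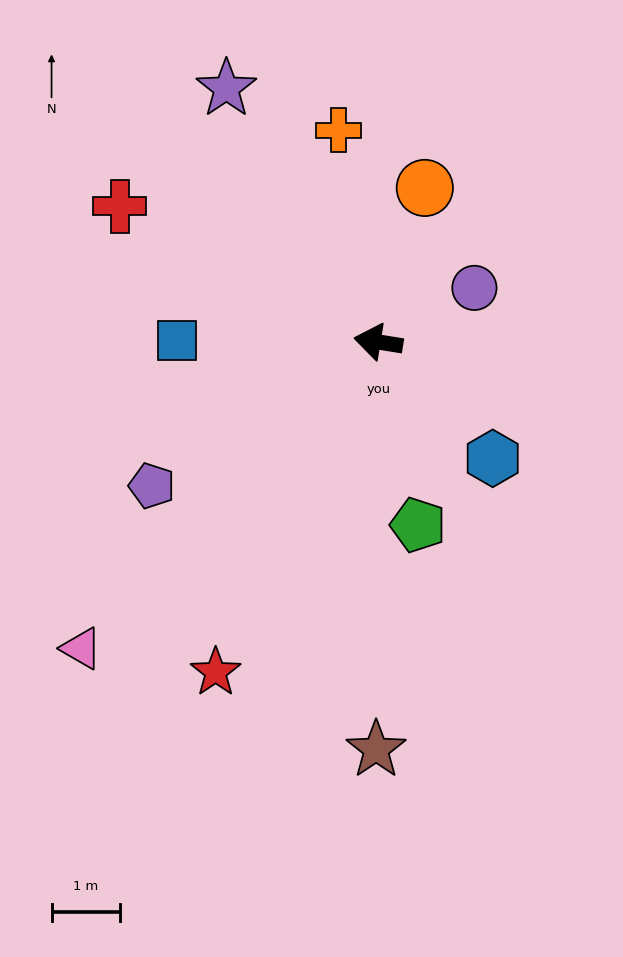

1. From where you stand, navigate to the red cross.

turn right 19°, forward 4.3 m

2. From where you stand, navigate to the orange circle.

turn right 98°, forward 2.3 m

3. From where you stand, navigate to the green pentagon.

turn left 111°, forward 2.7 m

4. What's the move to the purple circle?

turn right 141°, forward 1.6 m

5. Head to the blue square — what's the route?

turn left 9°, forward 2.9 m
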